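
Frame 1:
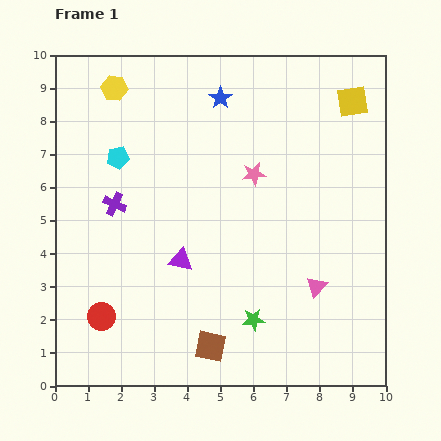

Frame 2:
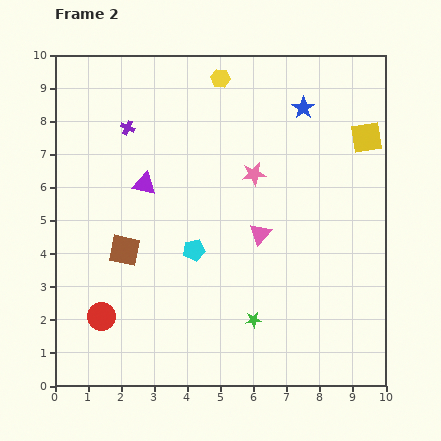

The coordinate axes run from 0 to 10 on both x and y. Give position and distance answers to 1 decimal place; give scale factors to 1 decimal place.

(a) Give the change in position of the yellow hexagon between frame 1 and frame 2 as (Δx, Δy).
(3.2, 0.3)

The yellow hexagon was at (1.8, 9.0) in frame 1 and (5.0, 9.3) in frame 2.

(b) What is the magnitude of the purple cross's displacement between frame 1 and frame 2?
2.3

The purple cross moved from (1.8, 5.5) to (2.2, 7.8), a distance of √(0.4² + 2.3²) ≈ 2.3.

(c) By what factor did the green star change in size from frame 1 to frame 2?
0.7×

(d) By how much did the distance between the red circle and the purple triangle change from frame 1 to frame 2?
+1.3

Distance in frame 1: 2.9. Distance in frame 2: 4.2.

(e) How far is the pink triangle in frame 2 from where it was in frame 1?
2.3

The pink triangle moved from (7.9, 3.0) to (6.2, 4.6), a distance of √(1.7² + 1.6²) ≈ 2.3.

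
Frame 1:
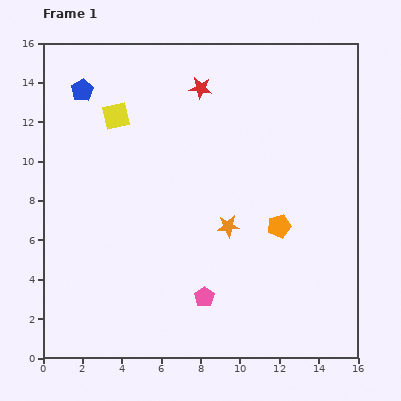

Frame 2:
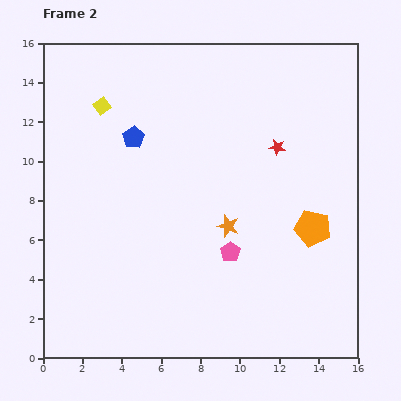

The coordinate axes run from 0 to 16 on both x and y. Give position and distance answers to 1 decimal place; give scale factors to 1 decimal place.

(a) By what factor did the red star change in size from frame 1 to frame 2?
0.7×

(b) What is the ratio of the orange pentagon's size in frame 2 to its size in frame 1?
1.6×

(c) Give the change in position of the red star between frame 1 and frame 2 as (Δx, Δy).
(3.9, -3.0)

The red star was at (8.0, 13.7) in frame 1 and (11.9, 10.7) in frame 2.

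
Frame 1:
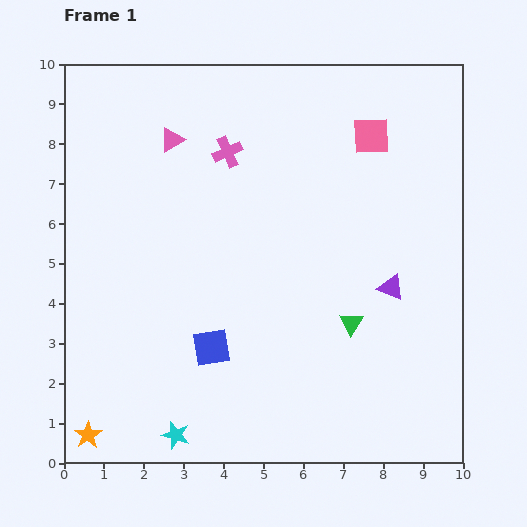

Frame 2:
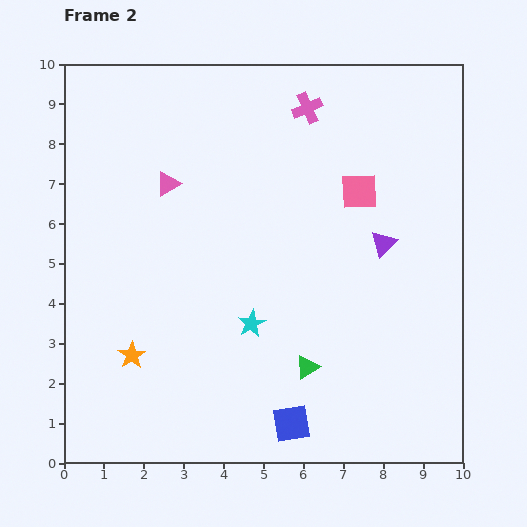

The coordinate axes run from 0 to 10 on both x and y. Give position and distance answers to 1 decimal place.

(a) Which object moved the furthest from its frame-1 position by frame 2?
the cyan star

(moved 3.4; next 2.8)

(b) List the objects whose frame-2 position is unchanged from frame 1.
none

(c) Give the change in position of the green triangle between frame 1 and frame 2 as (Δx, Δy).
(-1.1, -1.1)

The green triangle was at (7.2, 3.5) in frame 1 and (6.1, 2.4) in frame 2.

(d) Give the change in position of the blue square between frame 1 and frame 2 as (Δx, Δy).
(2.0, -1.9)

The blue square was at (3.7, 2.9) in frame 1 and (5.7, 1.0) in frame 2.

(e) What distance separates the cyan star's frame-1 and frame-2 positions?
3.4

The cyan star moved from (2.8, 0.7) to (4.7, 3.5), a distance of √(1.9² + 2.8²) ≈ 3.4.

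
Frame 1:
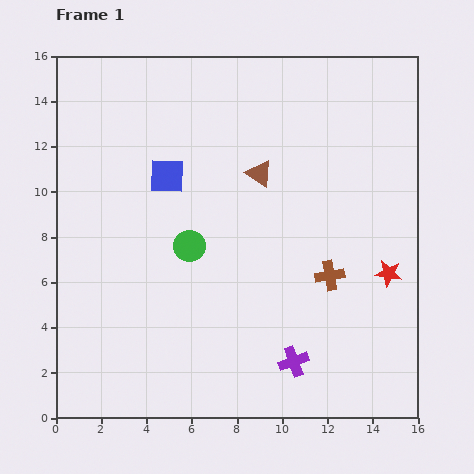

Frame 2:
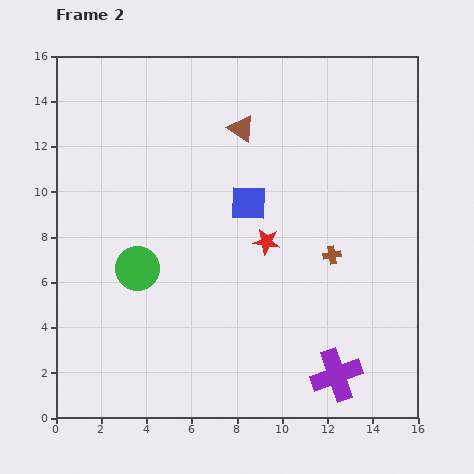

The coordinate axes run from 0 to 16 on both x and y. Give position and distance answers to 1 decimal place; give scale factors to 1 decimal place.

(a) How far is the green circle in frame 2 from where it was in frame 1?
2.5

The green circle moved from (5.9, 7.6) to (3.6, 6.6), a distance of √(2.3² + 1.0²) ≈ 2.5.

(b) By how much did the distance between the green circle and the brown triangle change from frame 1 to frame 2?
+3.2

Distance in frame 1: 4.5. Distance in frame 2: 7.7.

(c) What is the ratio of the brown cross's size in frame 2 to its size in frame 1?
0.6×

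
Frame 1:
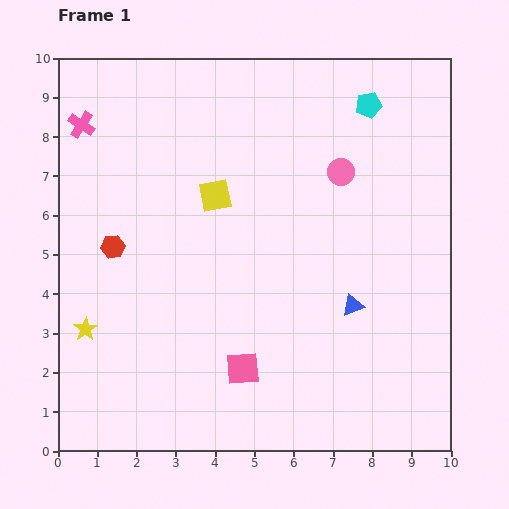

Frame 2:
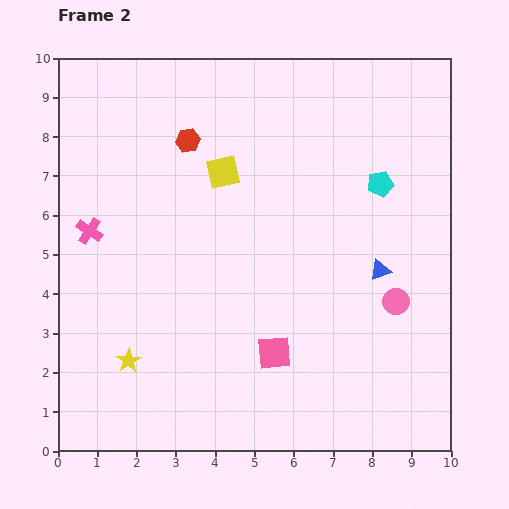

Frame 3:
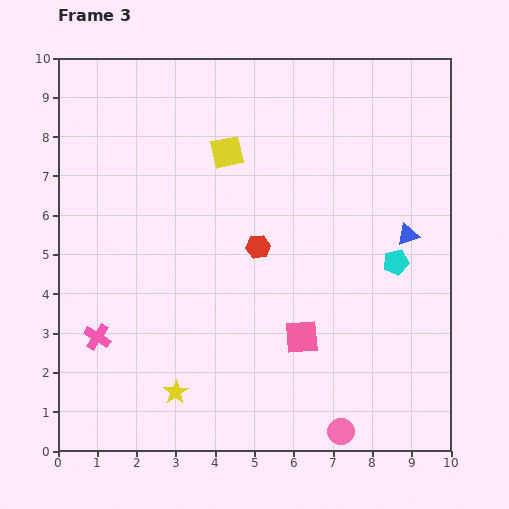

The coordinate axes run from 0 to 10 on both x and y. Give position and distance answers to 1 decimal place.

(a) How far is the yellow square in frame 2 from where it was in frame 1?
0.6

The yellow square moved from (4.0, 6.5) to (4.2, 7.1), a distance of √(0.2² + 0.6²) ≈ 0.6.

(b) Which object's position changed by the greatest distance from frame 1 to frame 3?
the pink circle

(moved 6.6; next 5.4)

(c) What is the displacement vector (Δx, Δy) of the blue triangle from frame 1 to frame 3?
(1.4, 1.8)

The blue triangle was at (7.5, 3.7) in frame 1 and (8.9, 5.5) in frame 3.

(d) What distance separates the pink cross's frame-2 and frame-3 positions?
2.7

The pink cross moved from (0.8, 5.6) to (1.0, 2.9), a distance of √(0.2² + 2.7²) ≈ 2.7.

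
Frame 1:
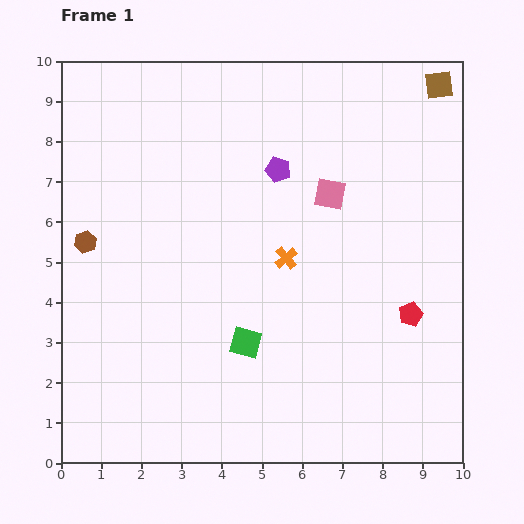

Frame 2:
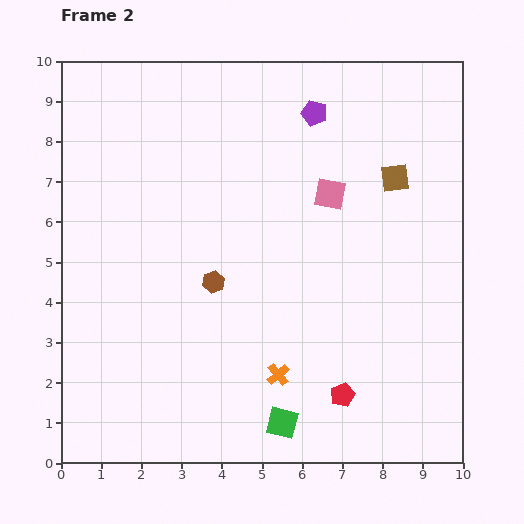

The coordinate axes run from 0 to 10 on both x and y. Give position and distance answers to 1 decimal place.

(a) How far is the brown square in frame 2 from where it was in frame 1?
2.5

The brown square moved from (9.4, 9.4) to (8.3, 7.1), a distance of √(1.1² + 2.3²) ≈ 2.5.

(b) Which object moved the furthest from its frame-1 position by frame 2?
the brown hexagon

(moved 3.4; next 2.9)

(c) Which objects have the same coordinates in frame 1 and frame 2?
the pink square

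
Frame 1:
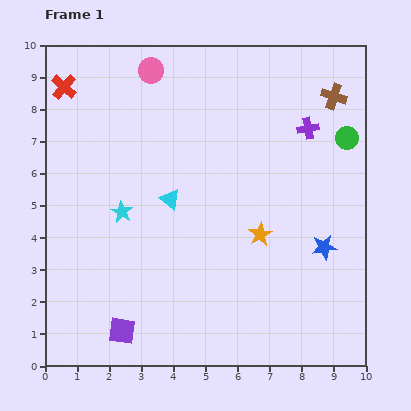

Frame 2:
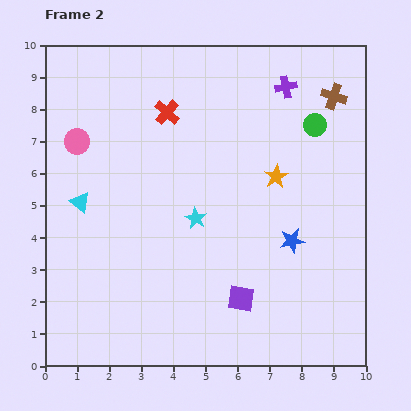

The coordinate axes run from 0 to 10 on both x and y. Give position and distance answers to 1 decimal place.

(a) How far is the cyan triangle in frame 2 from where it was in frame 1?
2.8

The cyan triangle moved from (3.9, 5.2) to (1.1, 5.1), a distance of √(2.8² + 0.1²) ≈ 2.8.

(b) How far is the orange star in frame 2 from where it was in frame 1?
1.9

The orange star moved from (6.7, 4.1) to (7.2, 5.9), a distance of √(0.5² + 1.8²) ≈ 1.9.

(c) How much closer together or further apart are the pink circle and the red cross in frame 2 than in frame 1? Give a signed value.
+0.2

Distance in frame 1: 2.7. Distance in frame 2: 2.9.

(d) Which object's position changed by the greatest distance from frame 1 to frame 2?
the purple square

(moved 3.8; next 3.3)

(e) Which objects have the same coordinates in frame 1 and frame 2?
the brown cross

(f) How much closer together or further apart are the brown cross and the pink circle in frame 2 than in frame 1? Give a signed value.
+2.3

Distance in frame 1: 5.8. Distance in frame 2: 8.1.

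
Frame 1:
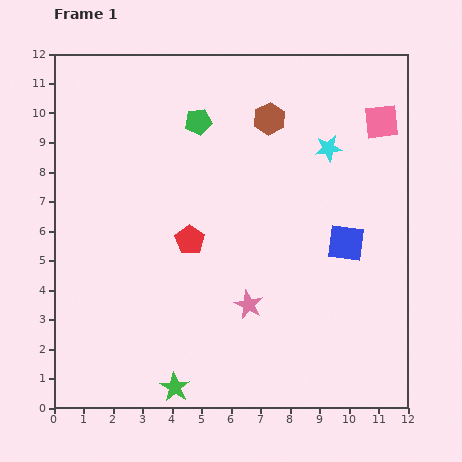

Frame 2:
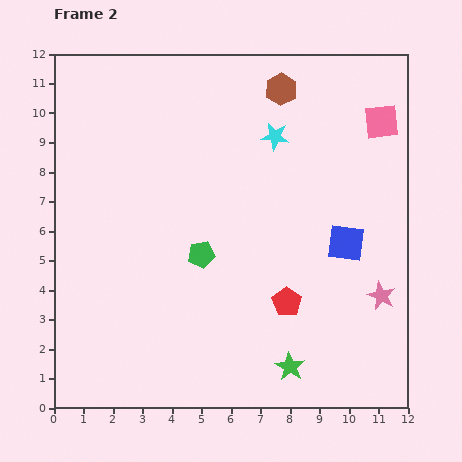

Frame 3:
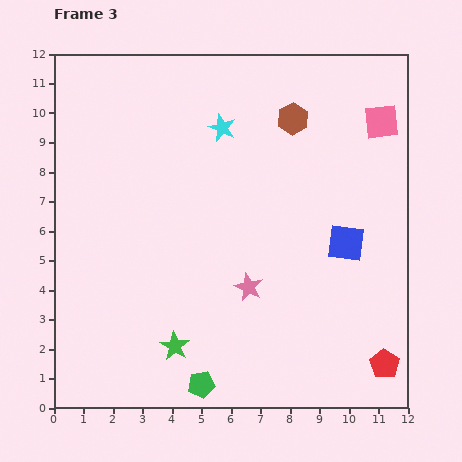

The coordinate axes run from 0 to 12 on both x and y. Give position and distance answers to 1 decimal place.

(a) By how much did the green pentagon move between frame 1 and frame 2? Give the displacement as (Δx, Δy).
(0.1, -4.5)

The green pentagon was at (4.9, 9.7) in frame 1 and (5.0, 5.2) in frame 2.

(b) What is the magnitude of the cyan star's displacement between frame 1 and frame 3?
3.7

The cyan star moved from (9.3, 8.8) to (5.7, 9.5), a distance of √(3.6² + 0.7²) ≈ 3.7.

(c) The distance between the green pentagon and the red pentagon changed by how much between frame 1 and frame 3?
+2.2

Distance in frame 1: 4.0. Distance in frame 3: 6.2.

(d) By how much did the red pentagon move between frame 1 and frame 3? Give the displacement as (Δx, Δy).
(6.6, -4.2)

The red pentagon was at (4.6, 5.7) in frame 1 and (11.2, 1.5) in frame 3.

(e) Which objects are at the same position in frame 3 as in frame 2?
the pink square, the blue square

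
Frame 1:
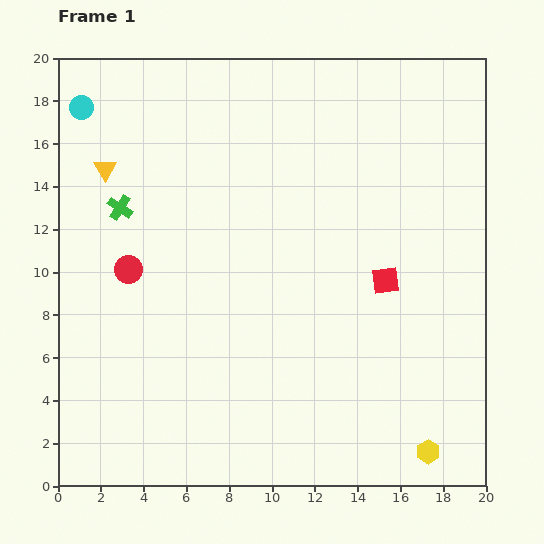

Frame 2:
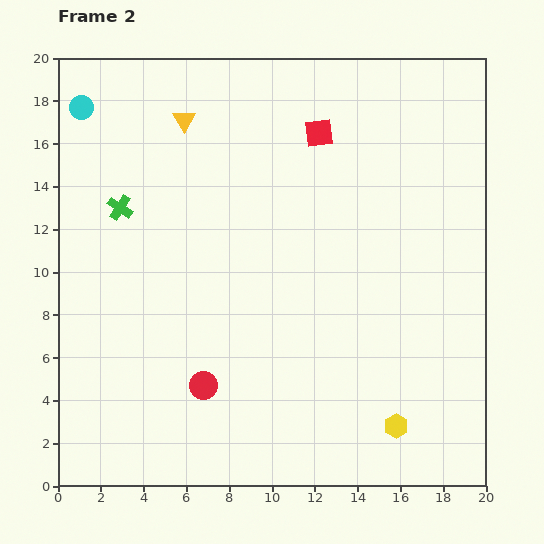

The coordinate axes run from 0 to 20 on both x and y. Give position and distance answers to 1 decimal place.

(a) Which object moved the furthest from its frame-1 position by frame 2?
the red square

(moved 7.6; next 6.4)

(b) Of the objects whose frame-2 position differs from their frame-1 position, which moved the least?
the yellow hexagon

(moved 1.9)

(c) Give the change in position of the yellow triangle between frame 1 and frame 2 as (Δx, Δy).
(3.7, 2.3)

The yellow triangle was at (2.2, 14.8) in frame 1 and (5.9, 17.1) in frame 2.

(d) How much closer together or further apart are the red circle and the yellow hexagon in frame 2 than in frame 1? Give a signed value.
-7.2

Distance in frame 1: 16.4. Distance in frame 2: 9.2.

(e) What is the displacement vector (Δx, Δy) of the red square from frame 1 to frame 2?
(-3.1, 6.9)

The red square was at (15.3, 9.6) in frame 1 and (12.2, 16.5) in frame 2.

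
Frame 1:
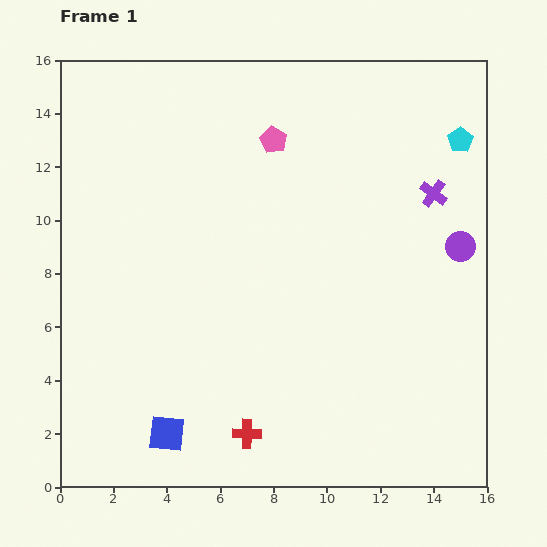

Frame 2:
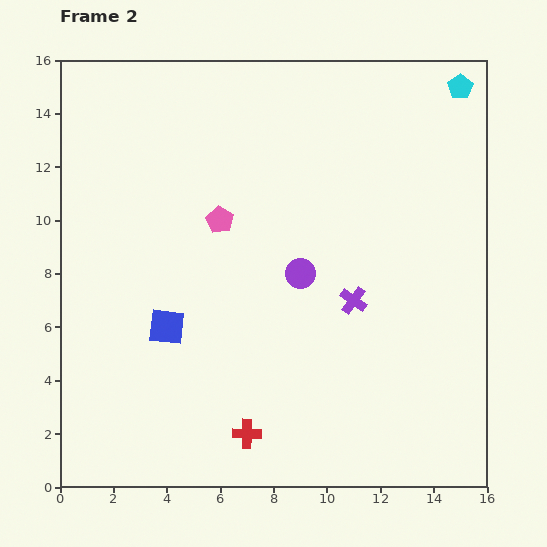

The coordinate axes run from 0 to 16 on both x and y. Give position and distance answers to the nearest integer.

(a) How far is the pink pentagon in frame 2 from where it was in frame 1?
4

The pink pentagon moved from (8, 13) to (6, 10), a distance of √(2² + 3²) ≈ 4.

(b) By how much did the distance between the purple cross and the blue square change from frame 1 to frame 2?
-6

Distance in frame 1: 13. Distance in frame 2: 7.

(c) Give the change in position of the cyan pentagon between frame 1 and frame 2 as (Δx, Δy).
(0, 2)

The cyan pentagon was at (15, 13) in frame 1 and (15, 15) in frame 2.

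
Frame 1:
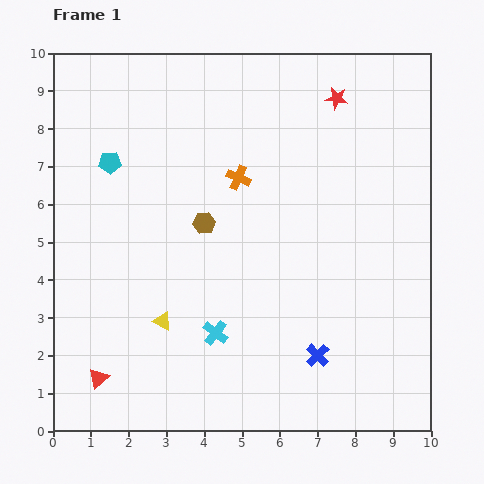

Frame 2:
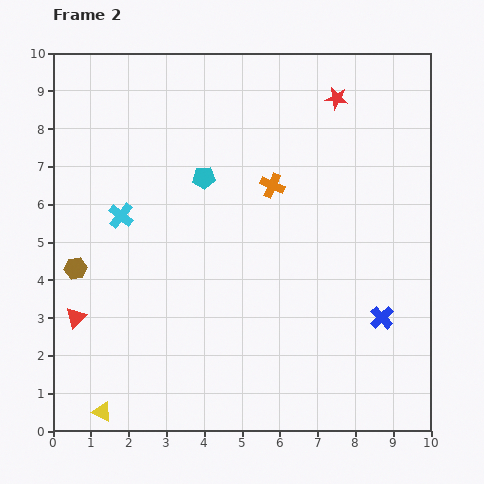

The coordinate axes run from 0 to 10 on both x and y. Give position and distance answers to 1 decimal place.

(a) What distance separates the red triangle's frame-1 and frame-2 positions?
1.7

The red triangle moved from (1.2, 1.4) to (0.6, 3.0), a distance of √(0.6² + 1.6²) ≈ 1.7.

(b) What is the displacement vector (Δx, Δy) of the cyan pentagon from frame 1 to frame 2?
(2.5, -0.4)

The cyan pentagon was at (1.5, 7.1) in frame 1 and (4.0, 6.7) in frame 2.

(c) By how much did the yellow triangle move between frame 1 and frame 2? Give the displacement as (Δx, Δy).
(-1.6, -2.4)

The yellow triangle was at (2.9, 2.9) in frame 1 and (1.3, 0.5) in frame 2.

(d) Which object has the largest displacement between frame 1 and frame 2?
the cyan cross

(moved 4.0; next 3.6)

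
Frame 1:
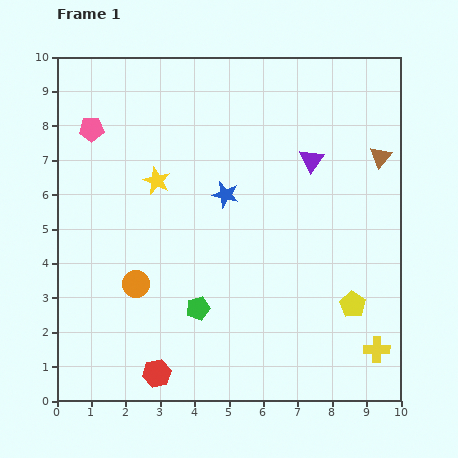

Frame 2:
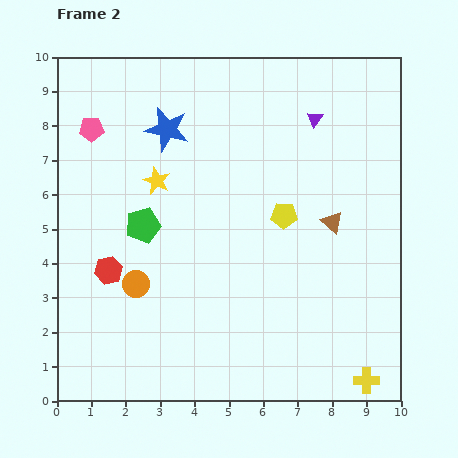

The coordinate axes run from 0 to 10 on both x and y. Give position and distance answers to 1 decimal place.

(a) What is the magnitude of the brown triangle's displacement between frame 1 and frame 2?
2.4

The brown triangle moved from (9.4, 7.1) to (8.0, 5.2), a distance of √(1.4² + 1.9²) ≈ 2.4.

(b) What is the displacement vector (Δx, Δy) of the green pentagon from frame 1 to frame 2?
(-1.6, 2.4)

The green pentagon was at (4.1, 2.7) in frame 1 and (2.5, 5.1) in frame 2.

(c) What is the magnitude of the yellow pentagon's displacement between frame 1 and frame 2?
3.3

The yellow pentagon moved from (8.6, 2.8) to (6.6, 5.4), a distance of √(2.0² + 2.6²) ≈ 3.3.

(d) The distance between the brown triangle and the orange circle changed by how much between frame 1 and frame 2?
-2.0

Distance in frame 1: 8.0. Distance in frame 2: 6.0.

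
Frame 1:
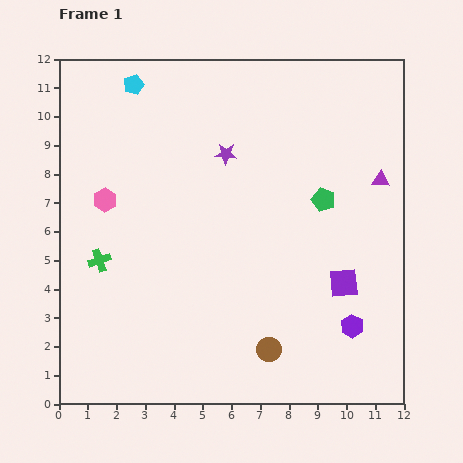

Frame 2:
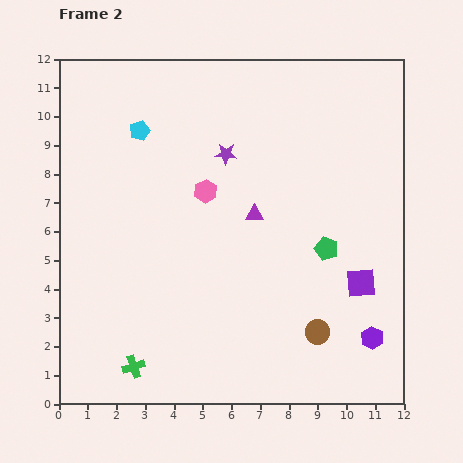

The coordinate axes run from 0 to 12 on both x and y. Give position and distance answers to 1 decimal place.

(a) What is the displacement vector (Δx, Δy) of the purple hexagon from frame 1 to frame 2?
(0.7, -0.4)

The purple hexagon was at (10.2, 2.7) in frame 1 and (10.9, 2.3) in frame 2.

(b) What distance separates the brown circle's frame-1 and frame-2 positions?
1.8

The brown circle moved from (7.3, 1.9) to (9.0, 2.5), a distance of √(1.7² + 0.6²) ≈ 1.8.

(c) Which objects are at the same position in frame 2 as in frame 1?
the purple star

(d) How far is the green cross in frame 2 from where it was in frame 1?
3.9

The green cross moved from (1.4, 5.0) to (2.6, 1.3), a distance of √(1.2² + 3.7²) ≈ 3.9.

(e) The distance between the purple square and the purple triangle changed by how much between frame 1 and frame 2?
+0.6

Distance in frame 1: 3.8. Distance in frame 2: 4.4.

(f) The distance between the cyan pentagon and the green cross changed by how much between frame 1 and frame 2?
+2.0

Distance in frame 1: 6.2. Distance in frame 2: 8.2.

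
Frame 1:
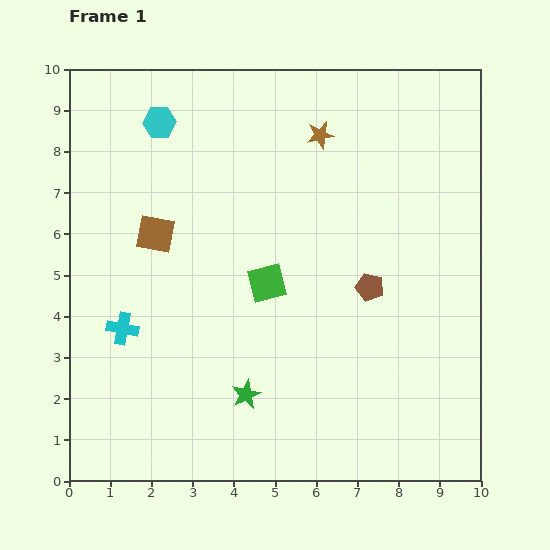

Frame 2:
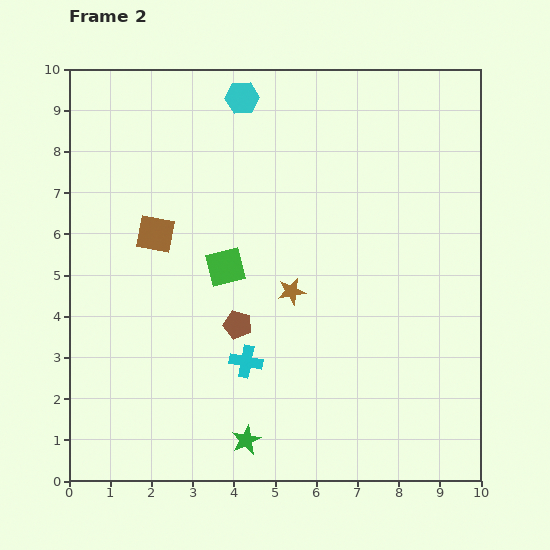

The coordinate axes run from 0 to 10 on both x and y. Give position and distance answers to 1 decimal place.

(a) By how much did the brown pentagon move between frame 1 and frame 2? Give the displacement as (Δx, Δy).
(-3.2, -0.9)

The brown pentagon was at (7.3, 4.7) in frame 1 and (4.1, 3.8) in frame 2.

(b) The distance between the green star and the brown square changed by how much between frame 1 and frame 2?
+1.0

Distance in frame 1: 4.5. Distance in frame 2: 5.5.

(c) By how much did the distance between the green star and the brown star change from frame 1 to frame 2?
-2.8

Distance in frame 1: 6.6. Distance in frame 2: 3.8.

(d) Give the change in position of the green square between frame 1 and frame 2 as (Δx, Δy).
(-1.0, 0.4)

The green square was at (4.8, 4.8) in frame 1 and (3.8, 5.2) in frame 2.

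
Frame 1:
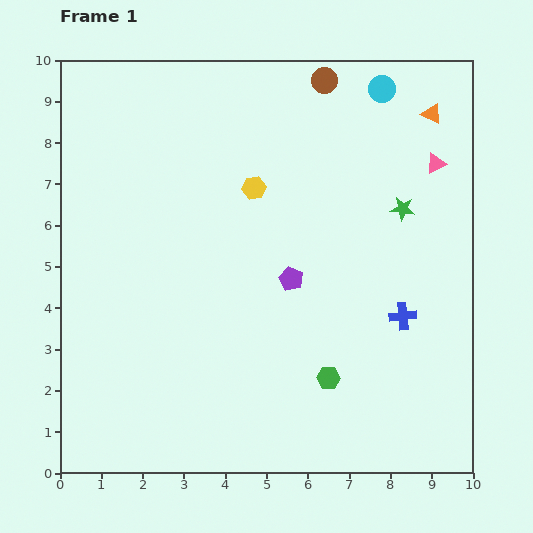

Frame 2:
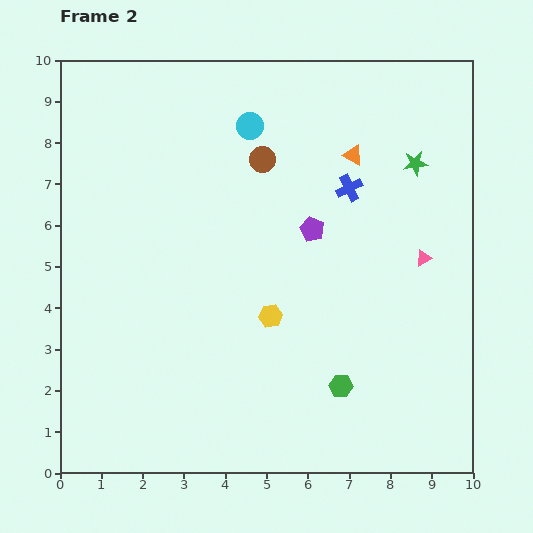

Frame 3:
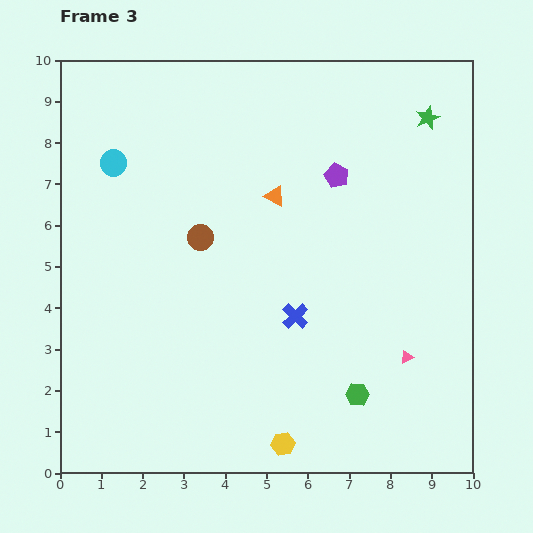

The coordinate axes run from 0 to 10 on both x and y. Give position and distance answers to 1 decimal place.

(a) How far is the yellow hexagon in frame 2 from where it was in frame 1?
3.1

The yellow hexagon moved from (4.7, 6.9) to (5.1, 3.8), a distance of √(0.4² + 3.1²) ≈ 3.1.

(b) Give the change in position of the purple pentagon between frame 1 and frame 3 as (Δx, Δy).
(1.1, 2.5)

The purple pentagon was at (5.6, 4.7) in frame 1 and (6.7, 7.2) in frame 3.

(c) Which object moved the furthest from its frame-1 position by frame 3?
the cyan circle

(moved 6.7; next 6.2)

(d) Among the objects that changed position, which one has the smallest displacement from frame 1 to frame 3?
the green hexagon

(moved 0.8)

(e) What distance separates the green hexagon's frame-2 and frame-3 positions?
0.4

The green hexagon moved from (6.8, 2.1) to (7.2, 1.9), a distance of √(0.4² + 0.2²) ≈ 0.4.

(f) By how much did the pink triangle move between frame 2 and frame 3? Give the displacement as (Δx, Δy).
(-0.4, -2.4)

The pink triangle was at (8.8, 5.2) in frame 2 and (8.4, 2.8) in frame 3.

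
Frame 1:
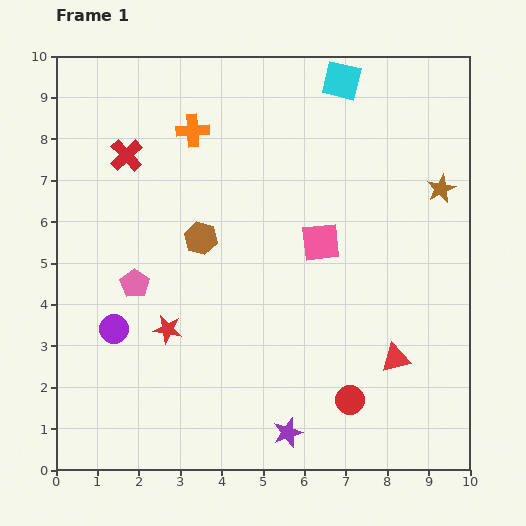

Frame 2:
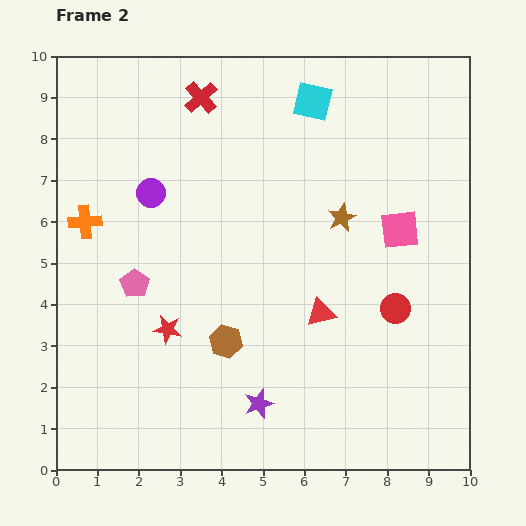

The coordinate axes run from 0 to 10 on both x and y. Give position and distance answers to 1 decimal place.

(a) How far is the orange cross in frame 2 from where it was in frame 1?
3.4

The orange cross moved from (3.3, 8.2) to (0.7, 6.0), a distance of √(2.6² + 2.2²) ≈ 3.4.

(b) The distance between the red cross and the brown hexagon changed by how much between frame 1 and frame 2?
+3.2

Distance in frame 1: 2.7. Distance in frame 2: 5.9.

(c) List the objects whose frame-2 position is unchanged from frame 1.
the pink pentagon, the red star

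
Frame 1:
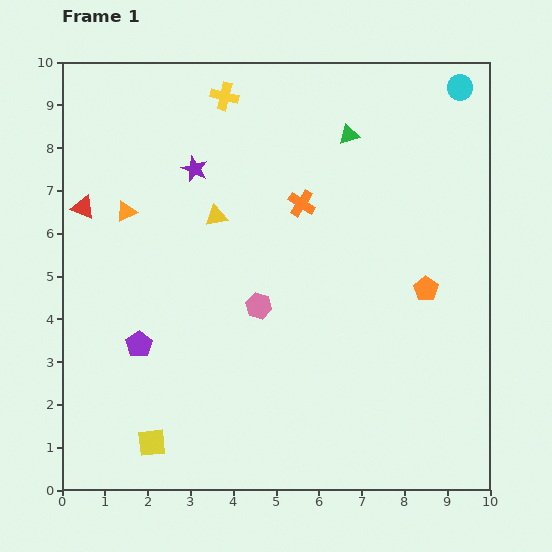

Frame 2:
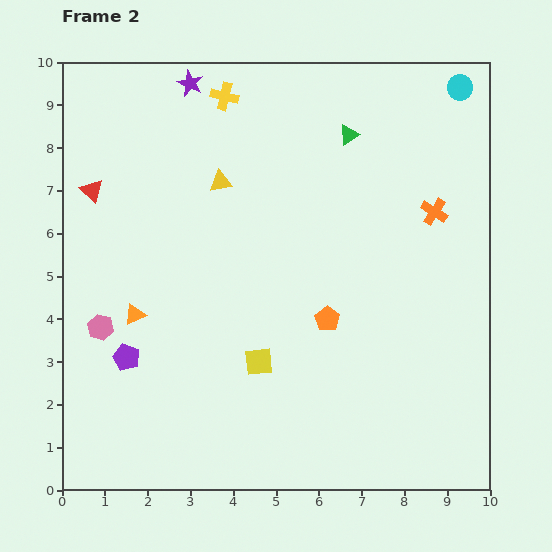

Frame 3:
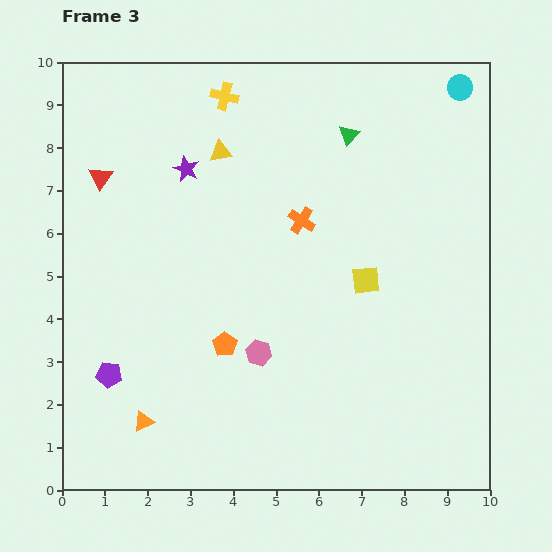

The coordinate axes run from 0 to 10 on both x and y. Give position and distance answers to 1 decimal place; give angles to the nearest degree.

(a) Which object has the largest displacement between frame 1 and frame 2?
the pink hexagon

(moved 3.7; next 3.1)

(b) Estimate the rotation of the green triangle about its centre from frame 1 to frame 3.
32° counter-clockwise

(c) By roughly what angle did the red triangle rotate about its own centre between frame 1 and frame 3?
41° clockwise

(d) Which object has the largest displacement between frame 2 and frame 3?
the pink hexagon

(moved 3.7; next 3.1)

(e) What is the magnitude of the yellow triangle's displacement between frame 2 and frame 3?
0.7

The yellow triangle moved from (3.7, 7.2) to (3.7, 7.9), a distance of √(0.0² + 0.7²) ≈ 0.7.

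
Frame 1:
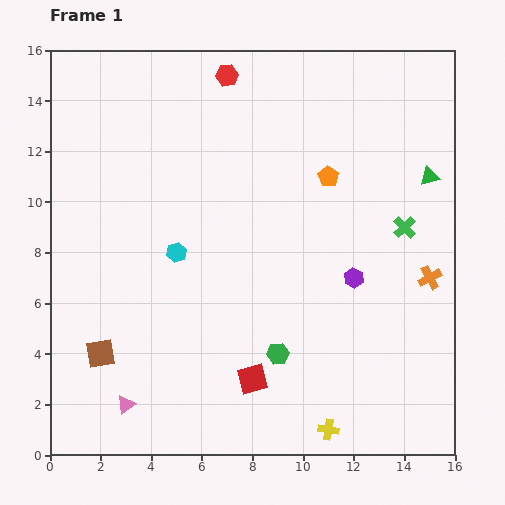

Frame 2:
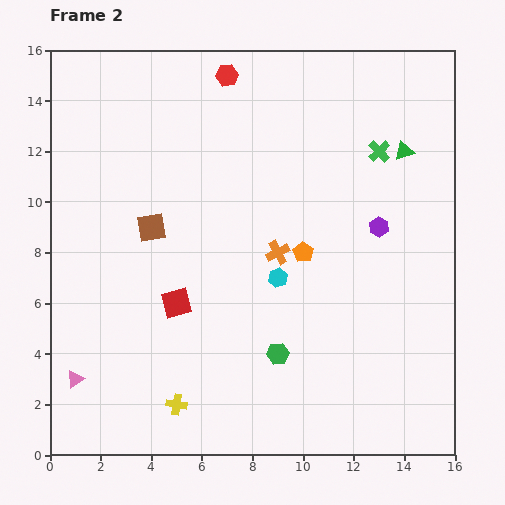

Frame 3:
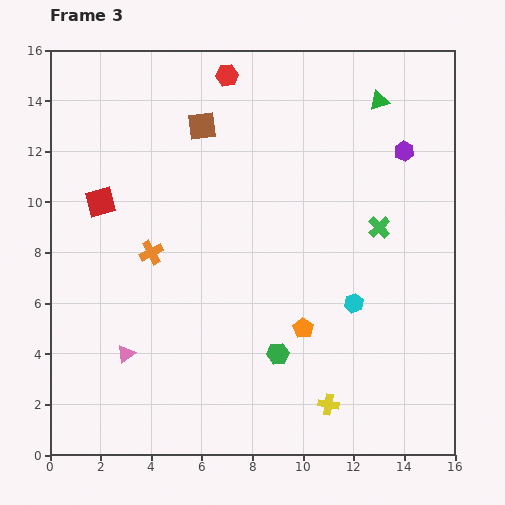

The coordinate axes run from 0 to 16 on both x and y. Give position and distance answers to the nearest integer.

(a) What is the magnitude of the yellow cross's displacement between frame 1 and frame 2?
6

The yellow cross moved from (11, 1) to (5, 2), a distance of √(6² + 1²) ≈ 6.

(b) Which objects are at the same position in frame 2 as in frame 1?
the red hexagon, the green hexagon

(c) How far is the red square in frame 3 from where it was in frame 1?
9

The red square moved from (8, 3) to (2, 10), a distance of √(6² + 7²) ≈ 9.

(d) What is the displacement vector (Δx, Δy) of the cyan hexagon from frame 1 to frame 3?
(7, -2)

The cyan hexagon was at (5, 8) in frame 1 and (12, 6) in frame 3.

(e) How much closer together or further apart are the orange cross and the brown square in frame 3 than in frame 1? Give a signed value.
-8

Distance in frame 1: 13. Distance in frame 3: 5.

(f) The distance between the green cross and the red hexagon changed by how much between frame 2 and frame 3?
+1

Distance in frame 2: 7. Distance in frame 3: 8.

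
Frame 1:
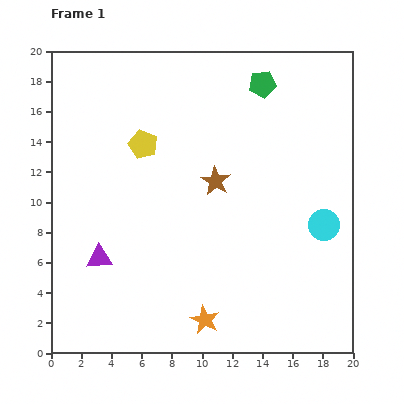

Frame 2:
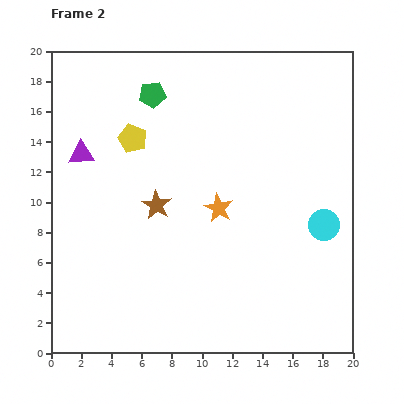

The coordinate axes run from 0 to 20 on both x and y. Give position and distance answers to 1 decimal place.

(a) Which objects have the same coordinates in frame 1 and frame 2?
the cyan circle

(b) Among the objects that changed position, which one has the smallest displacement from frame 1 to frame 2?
the yellow pentagon

(moved 0.8)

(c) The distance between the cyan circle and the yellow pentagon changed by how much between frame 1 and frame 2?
+0.8

Distance in frame 1: 13.1. Distance in frame 2: 13.9.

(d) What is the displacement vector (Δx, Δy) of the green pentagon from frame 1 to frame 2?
(-7.3, -0.7)

The green pentagon was at (14.0, 17.8) in frame 1 and (6.7, 17.1) in frame 2.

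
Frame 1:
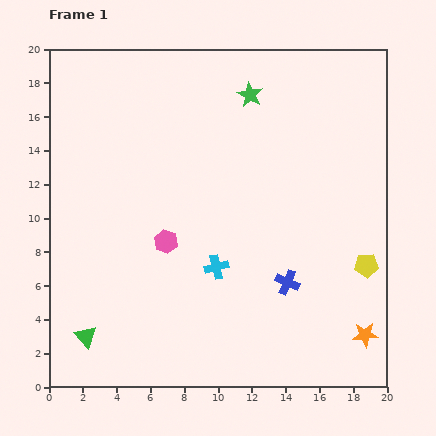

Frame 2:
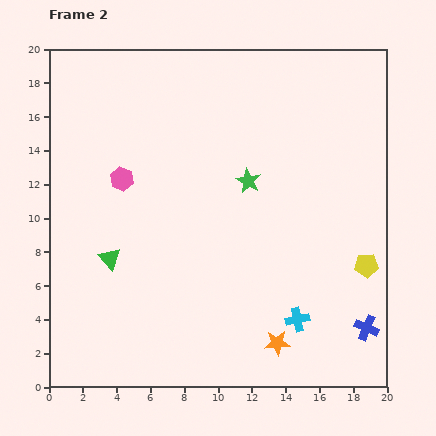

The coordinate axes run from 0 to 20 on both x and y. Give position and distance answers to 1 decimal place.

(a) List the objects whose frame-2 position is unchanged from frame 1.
the yellow pentagon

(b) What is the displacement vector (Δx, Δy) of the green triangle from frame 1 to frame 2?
(1.4, 4.6)

The green triangle was at (2.2, 3.0) in frame 1 and (3.6, 7.6) in frame 2.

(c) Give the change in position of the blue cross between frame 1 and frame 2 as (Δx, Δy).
(4.7, -2.7)

The blue cross was at (14.1, 6.2) in frame 1 and (18.8, 3.5) in frame 2.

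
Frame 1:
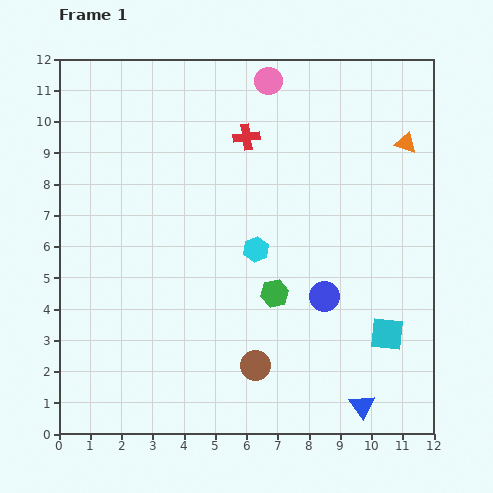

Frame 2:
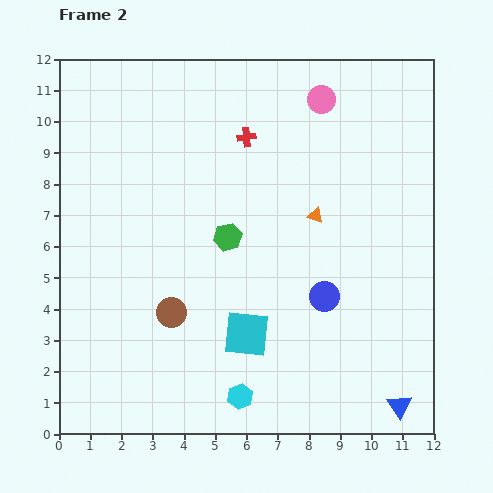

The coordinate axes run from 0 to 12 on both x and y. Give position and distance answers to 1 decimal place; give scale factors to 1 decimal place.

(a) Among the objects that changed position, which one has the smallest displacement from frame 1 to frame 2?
the blue triangle

(moved 1.2)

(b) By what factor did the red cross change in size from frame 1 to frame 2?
0.7×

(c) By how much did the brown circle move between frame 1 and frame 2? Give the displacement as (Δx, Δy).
(-2.7, 1.7)

The brown circle was at (6.3, 2.2) in frame 1 and (3.6, 3.9) in frame 2.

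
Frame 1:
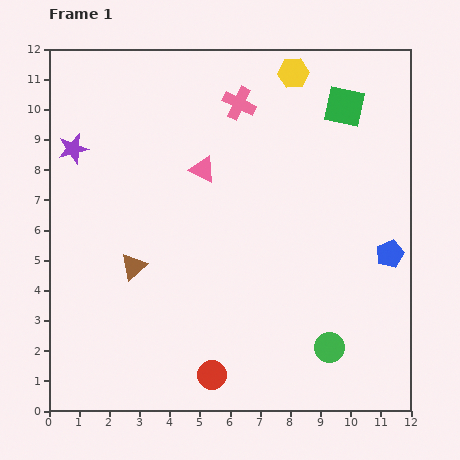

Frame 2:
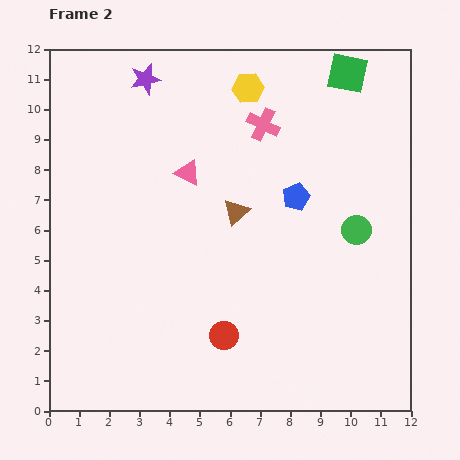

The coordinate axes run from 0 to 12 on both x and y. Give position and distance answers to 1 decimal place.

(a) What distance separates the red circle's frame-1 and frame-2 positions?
1.4

The red circle moved from (5.4, 1.2) to (5.8, 2.5), a distance of √(0.4² + 1.3²) ≈ 1.4.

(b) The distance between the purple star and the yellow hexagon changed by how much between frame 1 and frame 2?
-4.3

Distance in frame 1: 7.7. Distance in frame 2: 3.4.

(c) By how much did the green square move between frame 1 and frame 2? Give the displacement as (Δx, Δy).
(0.1, 1.1)

The green square was at (9.8, 10.1) in frame 1 and (9.9, 11.2) in frame 2.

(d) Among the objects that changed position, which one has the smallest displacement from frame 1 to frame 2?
the pink triangle

(moved 0.5)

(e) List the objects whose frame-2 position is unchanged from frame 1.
none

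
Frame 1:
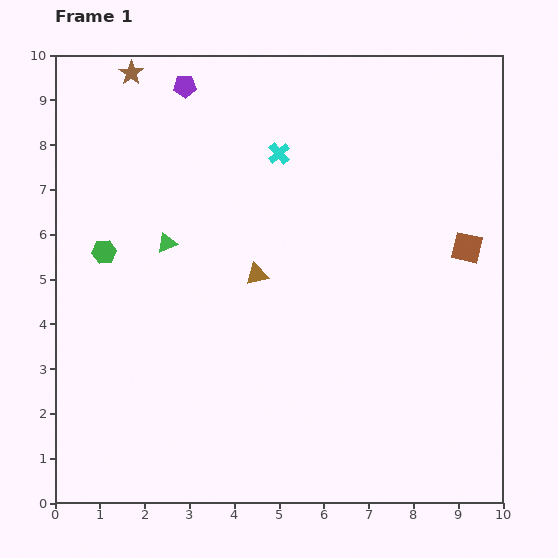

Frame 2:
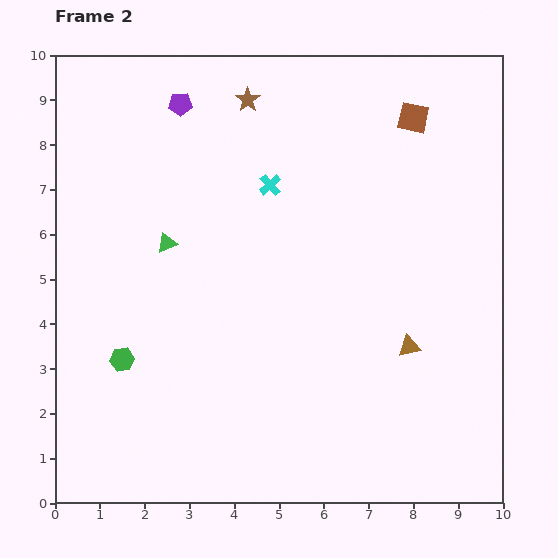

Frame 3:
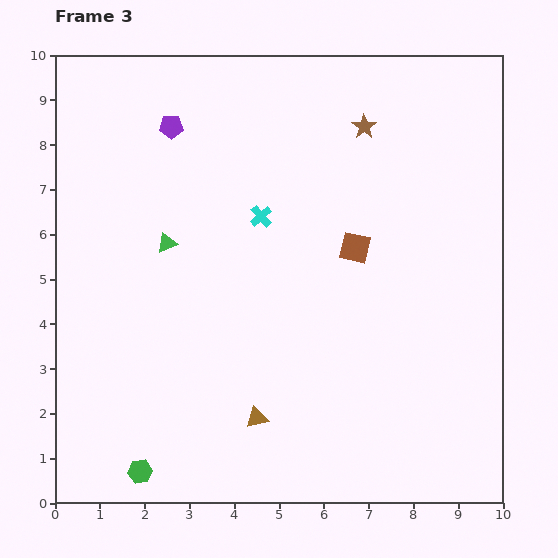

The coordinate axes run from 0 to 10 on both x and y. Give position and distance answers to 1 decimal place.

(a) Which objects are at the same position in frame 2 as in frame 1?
the green triangle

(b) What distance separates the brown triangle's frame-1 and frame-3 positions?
3.2

The brown triangle moved from (4.5, 5.1) to (4.5, 1.9), a distance of √(0.0² + 3.2²) ≈ 3.2.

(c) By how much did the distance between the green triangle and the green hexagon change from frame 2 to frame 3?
+2.3

Distance in frame 2: 2.8. Distance in frame 3: 5.1.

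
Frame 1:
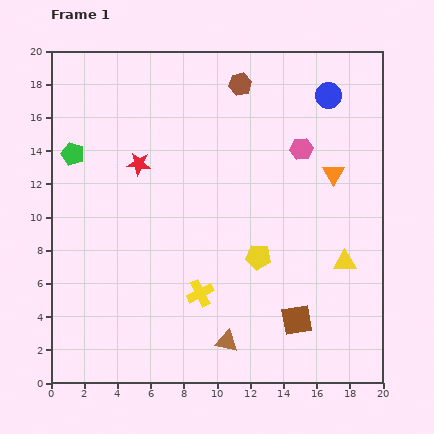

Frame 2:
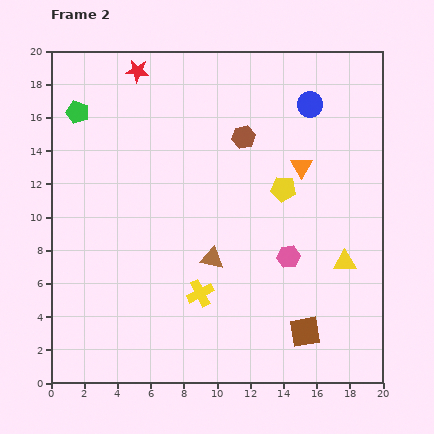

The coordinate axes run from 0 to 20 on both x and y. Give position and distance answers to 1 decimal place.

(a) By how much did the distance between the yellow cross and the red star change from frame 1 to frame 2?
+5.3

Distance in frame 1: 8.6. Distance in frame 2: 13.9.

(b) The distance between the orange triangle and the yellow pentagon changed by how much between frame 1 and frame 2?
-5.0

Distance in frame 1: 6.7. Distance in frame 2: 1.7.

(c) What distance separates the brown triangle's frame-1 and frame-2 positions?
5.1

The brown triangle moved from (10.6, 2.5) to (9.7, 7.5), a distance of √(0.9² + 5.0²) ≈ 5.1.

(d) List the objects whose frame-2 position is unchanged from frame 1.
the yellow cross, the yellow triangle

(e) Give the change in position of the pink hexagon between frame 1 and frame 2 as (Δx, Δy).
(-0.8, -6.5)

The pink hexagon was at (15.1, 14.1) in frame 1 and (14.3, 7.6) in frame 2.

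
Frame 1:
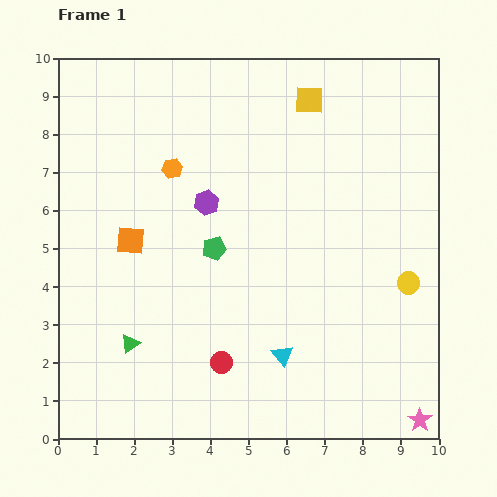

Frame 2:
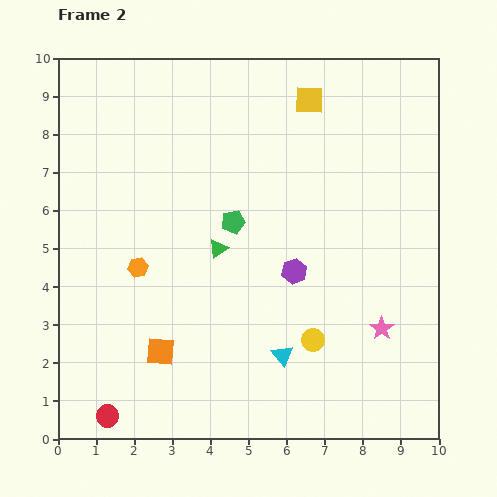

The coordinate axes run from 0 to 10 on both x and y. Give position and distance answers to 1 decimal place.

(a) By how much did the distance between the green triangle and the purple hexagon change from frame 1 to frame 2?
-2.1

Distance in frame 1: 4.2. Distance in frame 2: 2.1.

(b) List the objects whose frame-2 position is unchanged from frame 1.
the cyan triangle, the yellow square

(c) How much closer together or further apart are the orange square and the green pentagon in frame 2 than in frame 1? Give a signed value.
+1.7

Distance in frame 1: 2.2. Distance in frame 2: 3.9.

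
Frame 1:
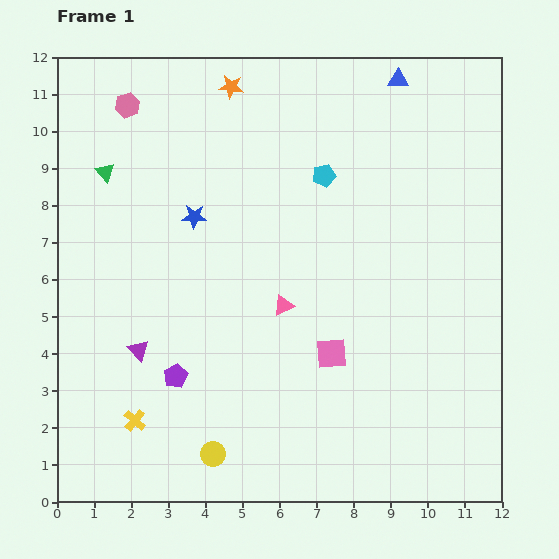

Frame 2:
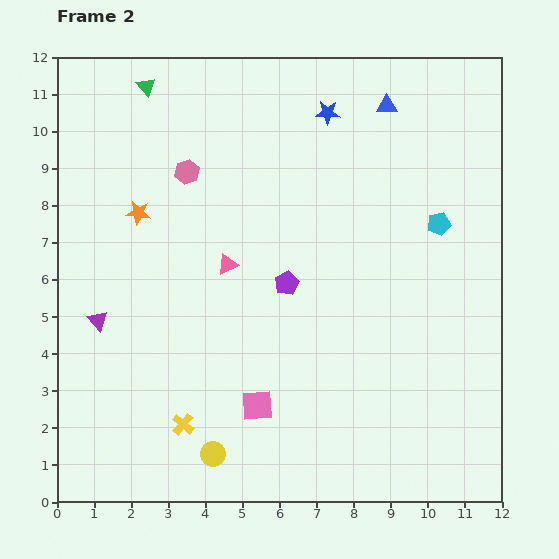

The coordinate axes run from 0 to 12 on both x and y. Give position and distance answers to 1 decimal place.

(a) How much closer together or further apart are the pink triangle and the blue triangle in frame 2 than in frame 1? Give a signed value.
-0.7

Distance in frame 1: 6.8. Distance in frame 2: 6.1.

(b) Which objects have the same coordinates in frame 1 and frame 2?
the yellow circle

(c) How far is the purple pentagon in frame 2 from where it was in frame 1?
3.9

The purple pentagon moved from (3.2, 3.4) to (6.2, 5.9), a distance of √(3.0² + 2.5²) ≈ 3.9.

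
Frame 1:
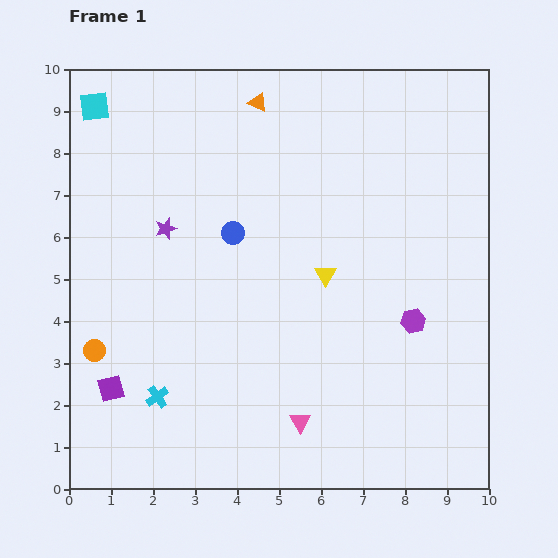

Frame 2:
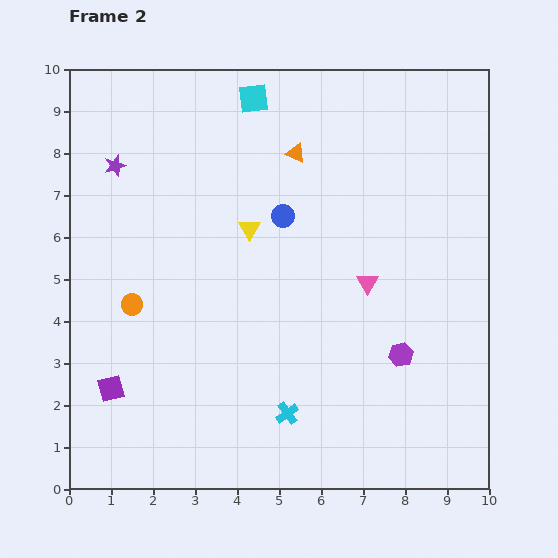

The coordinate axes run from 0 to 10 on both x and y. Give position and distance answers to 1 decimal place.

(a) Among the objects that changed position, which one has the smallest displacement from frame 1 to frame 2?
the purple hexagon

(moved 0.9)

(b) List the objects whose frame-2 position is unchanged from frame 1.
the purple square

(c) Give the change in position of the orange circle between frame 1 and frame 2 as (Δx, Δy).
(0.9, 1.1)

The orange circle was at (0.6, 3.3) in frame 1 and (1.5, 4.4) in frame 2.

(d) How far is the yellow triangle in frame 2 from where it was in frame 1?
2.1

The yellow triangle moved from (6.1, 5.1) to (4.3, 6.2), a distance of √(1.8² + 1.1²) ≈ 2.1.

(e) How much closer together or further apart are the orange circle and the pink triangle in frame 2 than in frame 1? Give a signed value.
+0.4

Distance in frame 1: 5.2. Distance in frame 2: 5.6.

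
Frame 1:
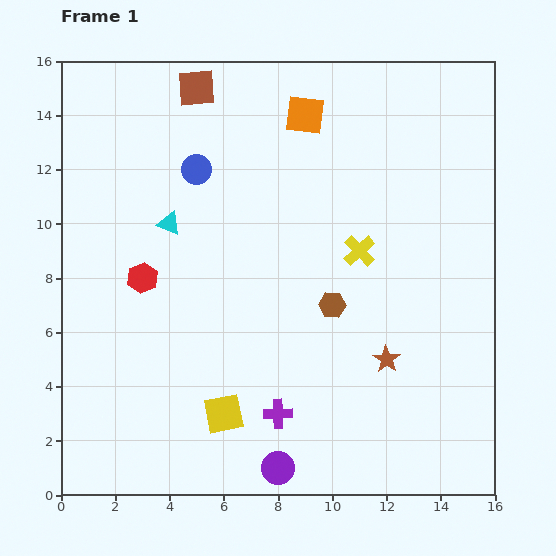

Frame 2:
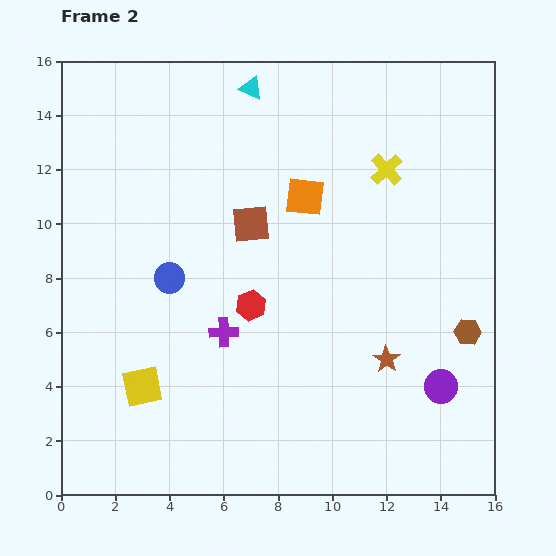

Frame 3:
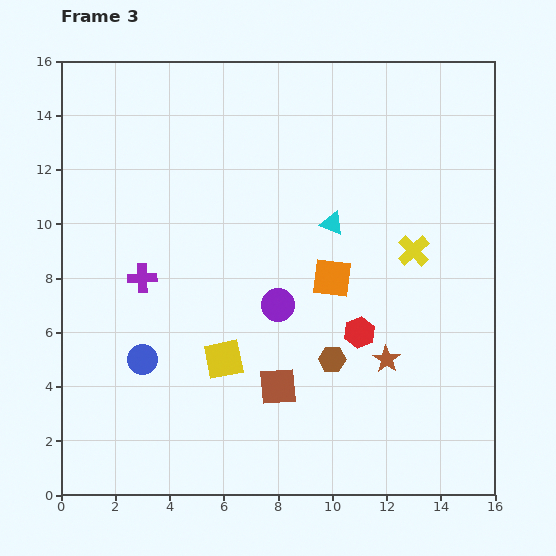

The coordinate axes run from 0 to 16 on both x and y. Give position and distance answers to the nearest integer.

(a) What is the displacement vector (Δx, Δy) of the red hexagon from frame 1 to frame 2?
(4, -1)

The red hexagon was at (3, 8) in frame 1 and (7, 7) in frame 2.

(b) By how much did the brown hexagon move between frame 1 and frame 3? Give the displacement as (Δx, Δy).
(0, -2)

The brown hexagon was at (10, 7) in frame 1 and (10, 5) in frame 3.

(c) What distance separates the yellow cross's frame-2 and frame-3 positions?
3

The yellow cross moved from (12, 12) to (13, 9), a distance of √(1² + 3²) ≈ 3.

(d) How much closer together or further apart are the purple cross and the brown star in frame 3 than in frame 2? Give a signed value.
+3

Distance in frame 2: 6. Distance in frame 3: 9.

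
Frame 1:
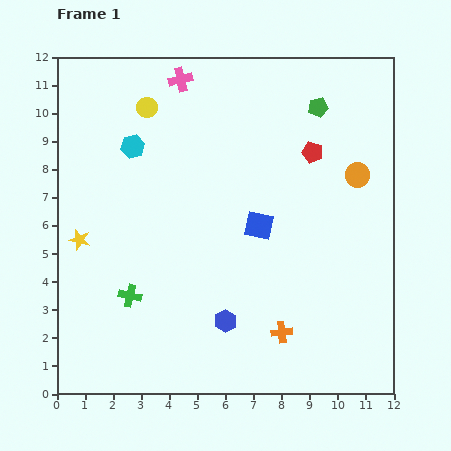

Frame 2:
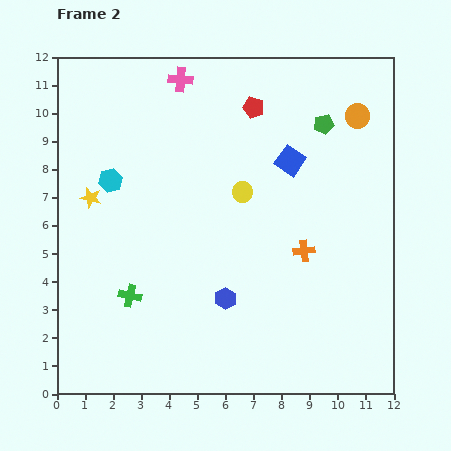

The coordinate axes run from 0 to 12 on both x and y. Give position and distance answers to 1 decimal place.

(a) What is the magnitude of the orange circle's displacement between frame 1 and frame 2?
2.1

The orange circle moved from (10.7, 7.8) to (10.7, 9.9), a distance of √(0.0² + 2.1²) ≈ 2.1.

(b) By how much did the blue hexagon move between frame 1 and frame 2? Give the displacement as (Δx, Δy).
(0.0, 0.8)

The blue hexagon was at (6.0, 2.6) in frame 1 and (6.0, 3.4) in frame 2.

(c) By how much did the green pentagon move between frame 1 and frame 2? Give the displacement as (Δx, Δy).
(0.2, -0.6)

The green pentagon was at (9.3, 10.2) in frame 1 and (9.5, 9.6) in frame 2.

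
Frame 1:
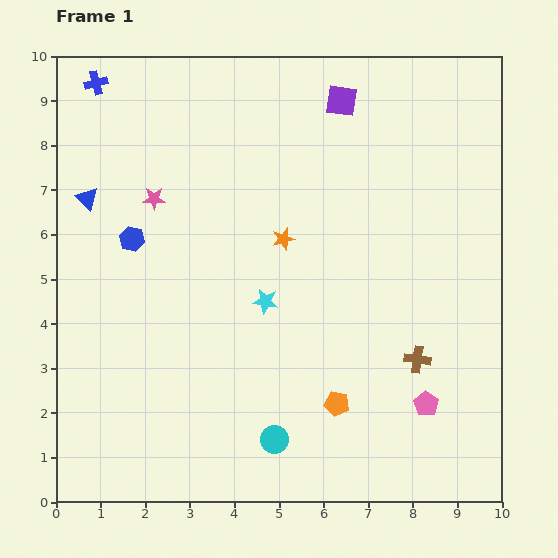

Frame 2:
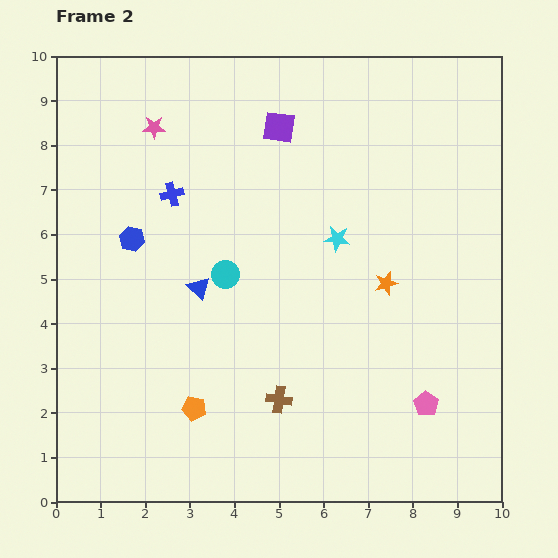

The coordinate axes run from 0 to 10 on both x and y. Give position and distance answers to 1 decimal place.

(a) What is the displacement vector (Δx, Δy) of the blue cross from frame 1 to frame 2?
(1.7, -2.5)

The blue cross was at (0.9, 9.4) in frame 1 and (2.6, 6.9) in frame 2.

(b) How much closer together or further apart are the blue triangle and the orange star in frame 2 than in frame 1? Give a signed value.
-0.3

Distance in frame 1: 4.5. Distance in frame 2: 4.2.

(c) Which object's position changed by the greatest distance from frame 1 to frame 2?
the cyan circle

(moved 3.9; next 3.2)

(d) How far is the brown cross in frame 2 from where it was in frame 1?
3.2

The brown cross moved from (8.1, 3.2) to (5.0, 2.3), a distance of √(3.1² + 0.9²) ≈ 3.2.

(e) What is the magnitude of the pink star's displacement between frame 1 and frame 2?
1.6

The pink star moved from (2.2, 6.8) to (2.2, 8.4), a distance of √(0.0² + 1.6²) ≈ 1.6.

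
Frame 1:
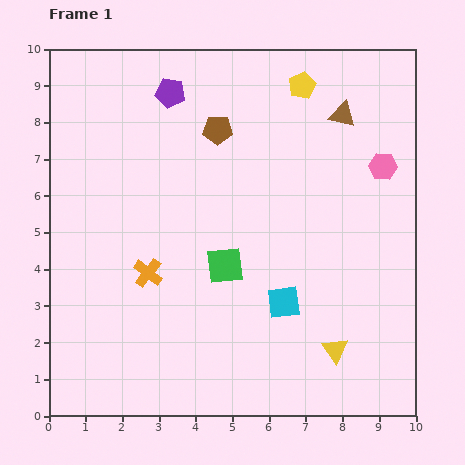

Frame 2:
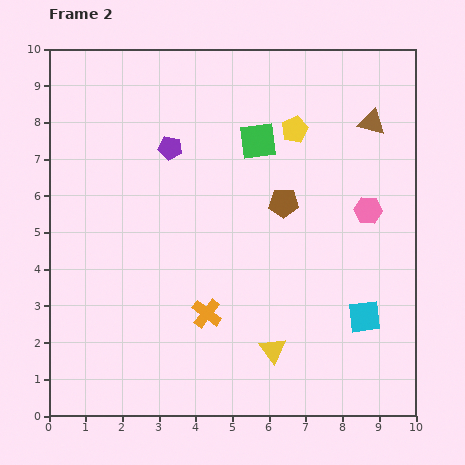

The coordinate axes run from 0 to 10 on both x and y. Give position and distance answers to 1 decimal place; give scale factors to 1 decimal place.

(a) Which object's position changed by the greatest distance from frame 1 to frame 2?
the green square

(moved 3.5; next 2.7)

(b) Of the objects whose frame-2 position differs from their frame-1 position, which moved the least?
the brown triangle

(moved 0.8)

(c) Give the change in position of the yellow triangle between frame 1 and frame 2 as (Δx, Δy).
(-1.7, 0.0)

The yellow triangle was at (7.8, 1.8) in frame 1 and (6.1, 1.8) in frame 2.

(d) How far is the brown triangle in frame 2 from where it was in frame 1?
0.8

The brown triangle moved from (8.0, 8.2) to (8.8, 8.0), a distance of √(0.8² + 0.2²) ≈ 0.8.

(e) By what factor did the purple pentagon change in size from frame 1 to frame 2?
0.8×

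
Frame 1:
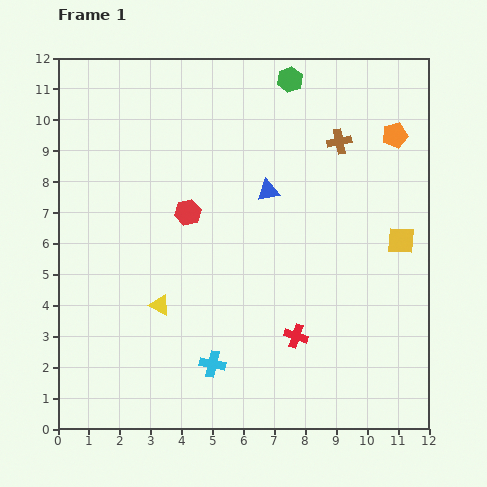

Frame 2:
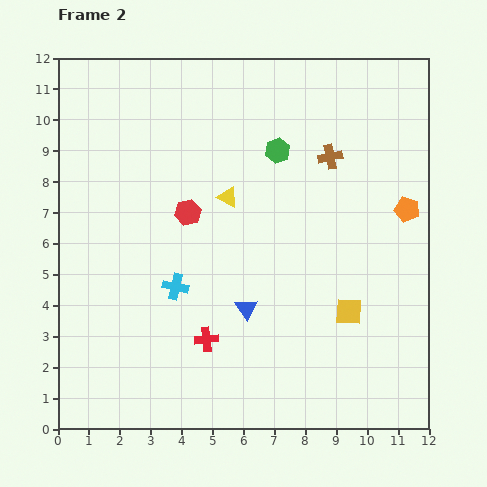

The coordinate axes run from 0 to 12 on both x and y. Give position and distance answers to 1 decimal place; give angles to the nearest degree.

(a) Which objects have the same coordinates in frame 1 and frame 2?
the red hexagon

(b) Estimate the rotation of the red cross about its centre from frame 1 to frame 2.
24° counter-clockwise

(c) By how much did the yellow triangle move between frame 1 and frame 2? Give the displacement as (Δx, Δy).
(2.2, 3.5)

The yellow triangle was at (3.3, 4.0) in frame 1 and (5.5, 7.5) in frame 2.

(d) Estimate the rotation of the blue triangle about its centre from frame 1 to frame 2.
53° counter-clockwise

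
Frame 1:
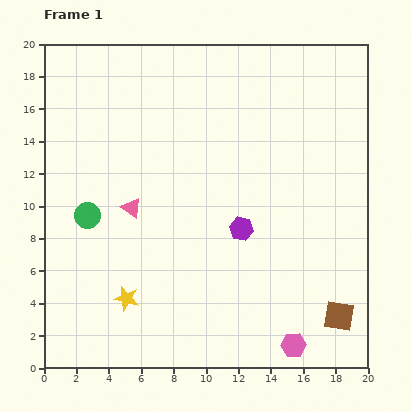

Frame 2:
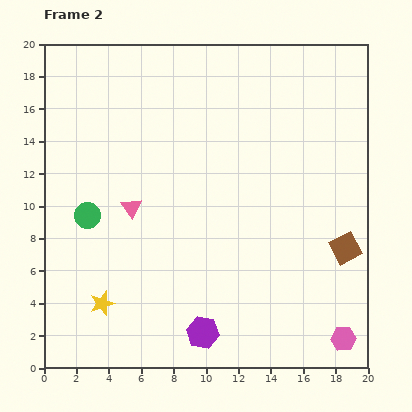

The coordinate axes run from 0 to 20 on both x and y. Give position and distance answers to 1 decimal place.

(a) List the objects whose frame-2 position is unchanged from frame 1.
the pink triangle, the green circle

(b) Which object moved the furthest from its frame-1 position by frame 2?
the purple hexagon

(moved 6.8; next 4.2)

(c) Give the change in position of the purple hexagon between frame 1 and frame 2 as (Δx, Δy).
(-2.4, -6.4)

The purple hexagon was at (12.2, 8.6) in frame 1 and (9.8, 2.2) in frame 2.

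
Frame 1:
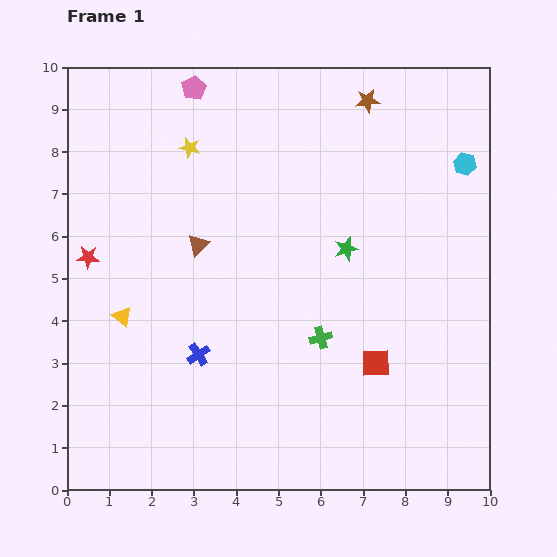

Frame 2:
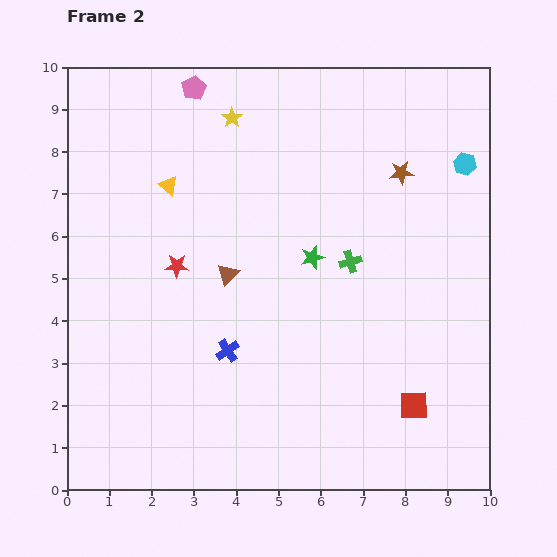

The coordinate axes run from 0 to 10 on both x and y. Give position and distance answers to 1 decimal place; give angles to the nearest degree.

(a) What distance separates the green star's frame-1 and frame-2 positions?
0.8

The green star moved from (6.6, 5.7) to (5.8, 5.5), a distance of √(0.8² + 0.2²) ≈ 0.8.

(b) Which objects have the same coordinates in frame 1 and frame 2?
the pink pentagon, the cyan hexagon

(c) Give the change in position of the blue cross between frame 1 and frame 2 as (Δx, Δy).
(0.7, 0.1)

The blue cross was at (3.1, 3.2) in frame 1 and (3.8, 3.3) in frame 2.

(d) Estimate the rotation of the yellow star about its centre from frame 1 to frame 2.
22° clockwise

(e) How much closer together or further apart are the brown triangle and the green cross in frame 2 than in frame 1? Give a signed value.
-0.7

Distance in frame 1: 3.6. Distance in frame 2: 2.9.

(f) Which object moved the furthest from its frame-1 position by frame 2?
the yellow triangle

(moved 3.3; next 2.1)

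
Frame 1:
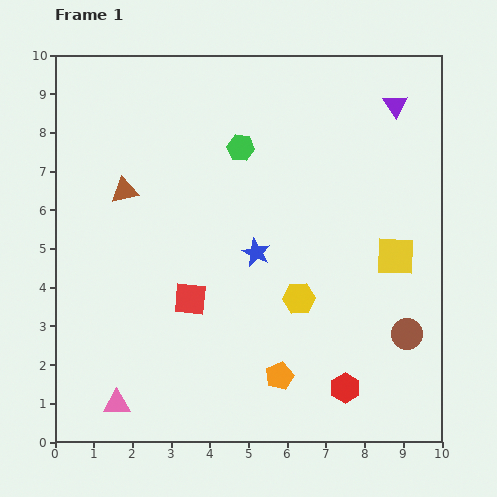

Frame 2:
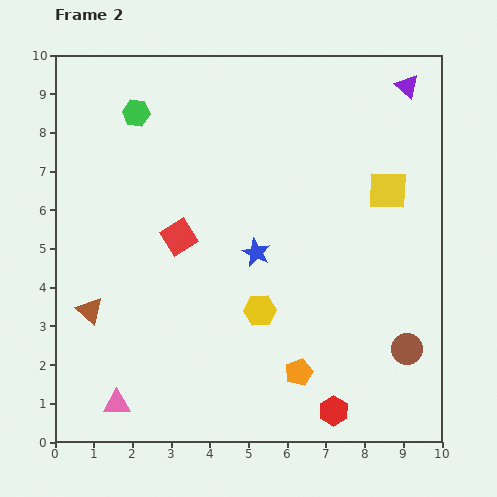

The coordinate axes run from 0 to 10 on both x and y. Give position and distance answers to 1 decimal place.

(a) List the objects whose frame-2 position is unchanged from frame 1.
the blue star, the pink triangle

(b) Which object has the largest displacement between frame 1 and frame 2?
the brown triangle

(moved 3.2; next 2.8)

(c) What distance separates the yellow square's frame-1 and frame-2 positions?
1.7

The yellow square moved from (8.8, 4.8) to (8.6, 6.5), a distance of √(0.2² + 1.7²) ≈ 1.7.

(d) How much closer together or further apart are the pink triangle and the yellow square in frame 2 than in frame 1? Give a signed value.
+0.8

Distance in frame 1: 8.1. Distance in frame 2: 8.9.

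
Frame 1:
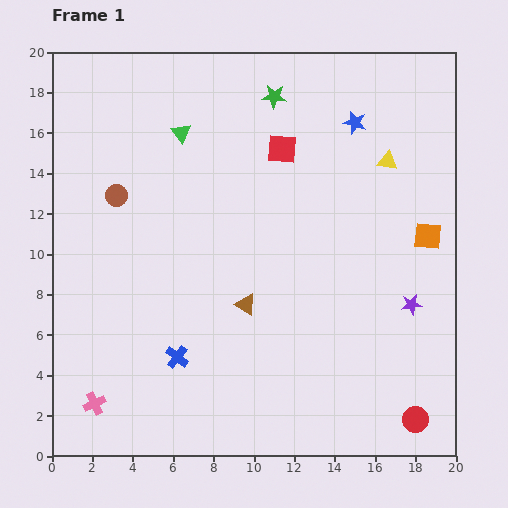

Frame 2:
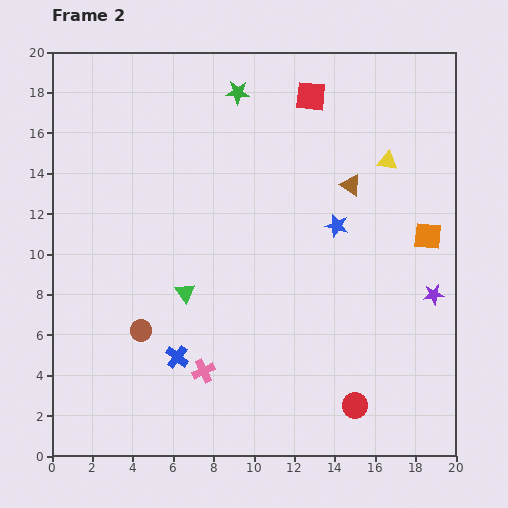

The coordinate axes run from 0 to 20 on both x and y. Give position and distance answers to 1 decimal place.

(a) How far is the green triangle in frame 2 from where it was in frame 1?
7.9

The green triangle moved from (6.4, 16.0) to (6.6, 8.1), a distance of √(0.2² + 7.9²) ≈ 7.9.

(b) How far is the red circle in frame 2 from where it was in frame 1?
3.1

The red circle moved from (18.0, 1.8) to (15.0, 2.5), a distance of √(3.0² + 0.7²) ≈ 3.1.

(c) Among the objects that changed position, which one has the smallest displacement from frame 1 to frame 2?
the purple star

(moved 1.2)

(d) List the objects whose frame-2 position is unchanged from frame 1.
the yellow triangle, the orange square, the blue cross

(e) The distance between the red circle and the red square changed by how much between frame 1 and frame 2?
+0.6

Distance in frame 1: 14.9. Distance in frame 2: 15.5.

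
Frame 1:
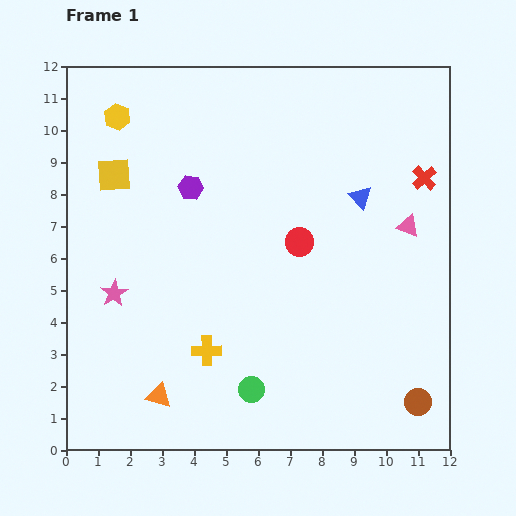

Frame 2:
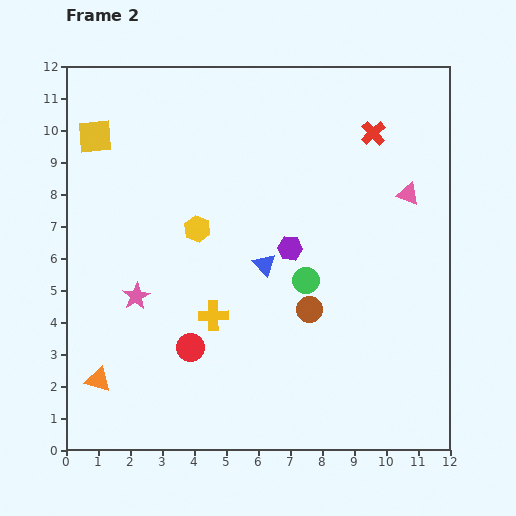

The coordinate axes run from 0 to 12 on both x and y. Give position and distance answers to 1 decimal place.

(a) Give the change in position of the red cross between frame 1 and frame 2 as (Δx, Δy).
(-1.6, 1.4)

The red cross was at (11.2, 8.5) in frame 1 and (9.6, 9.9) in frame 2.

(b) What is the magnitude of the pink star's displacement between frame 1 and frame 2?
0.7

The pink star moved from (1.5, 4.9) to (2.2, 4.8), a distance of √(0.7² + 0.1²) ≈ 0.7.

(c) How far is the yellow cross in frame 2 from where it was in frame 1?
1.1

The yellow cross moved from (4.4, 3.1) to (4.6, 4.2), a distance of √(0.2² + 1.1²) ≈ 1.1.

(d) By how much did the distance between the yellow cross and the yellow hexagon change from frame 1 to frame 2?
-5.1

Distance in frame 1: 7.8. Distance in frame 2: 2.7.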